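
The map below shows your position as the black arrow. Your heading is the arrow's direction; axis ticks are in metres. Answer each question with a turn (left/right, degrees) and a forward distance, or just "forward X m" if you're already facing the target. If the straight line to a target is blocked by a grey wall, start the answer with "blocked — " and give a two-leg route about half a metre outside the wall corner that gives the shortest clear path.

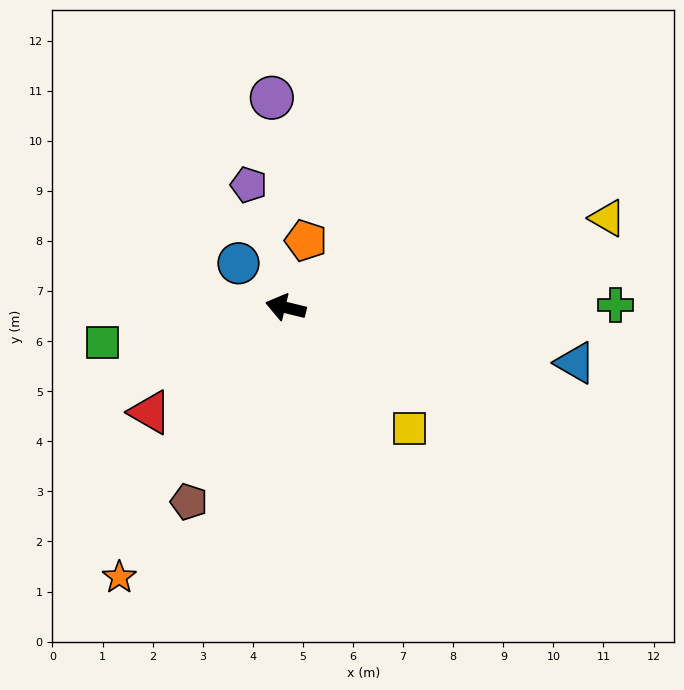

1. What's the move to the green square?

turn left 24°, forward 3.7 m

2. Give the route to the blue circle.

turn right 30°, forward 1.3 m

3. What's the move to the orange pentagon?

turn right 93°, forward 1.4 m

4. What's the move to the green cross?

turn right 166°, forward 6.6 m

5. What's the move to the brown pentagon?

turn left 77°, forward 4.3 m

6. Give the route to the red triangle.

turn left 51°, forward 3.4 m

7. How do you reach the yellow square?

turn left 149°, forward 3.5 m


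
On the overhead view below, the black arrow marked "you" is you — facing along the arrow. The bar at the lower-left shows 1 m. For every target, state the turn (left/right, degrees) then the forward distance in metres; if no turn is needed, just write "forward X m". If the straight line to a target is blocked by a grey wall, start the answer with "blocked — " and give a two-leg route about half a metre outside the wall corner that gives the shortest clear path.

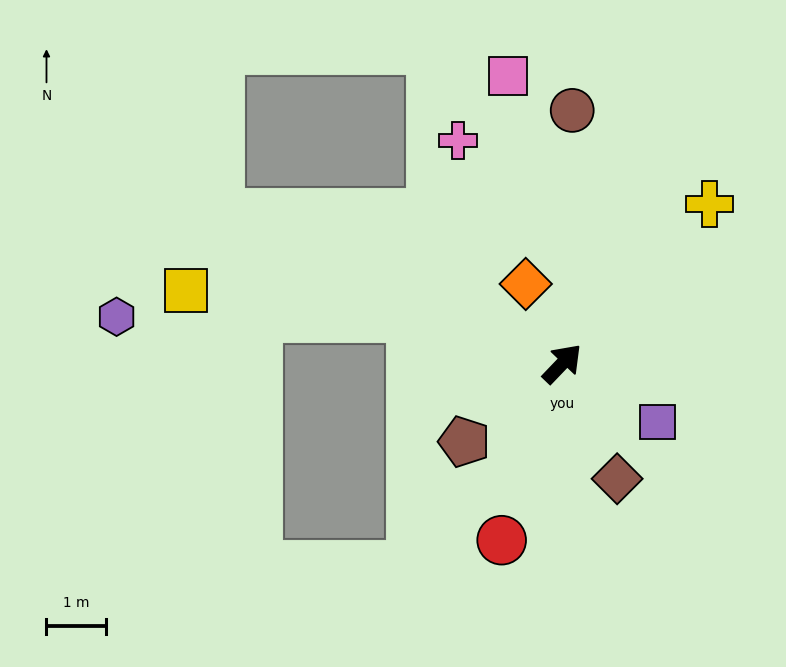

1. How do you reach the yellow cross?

forward 3.7 m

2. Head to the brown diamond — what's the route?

turn right 111°, forward 2.2 m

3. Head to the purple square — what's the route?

turn right 78°, forward 1.9 m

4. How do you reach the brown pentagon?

turn left 172°, forward 2.1 m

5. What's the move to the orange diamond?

turn left 68°, forward 1.5 m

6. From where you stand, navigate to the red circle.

turn right 155°, forward 3.1 m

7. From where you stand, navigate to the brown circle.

turn left 42°, forward 4.3 m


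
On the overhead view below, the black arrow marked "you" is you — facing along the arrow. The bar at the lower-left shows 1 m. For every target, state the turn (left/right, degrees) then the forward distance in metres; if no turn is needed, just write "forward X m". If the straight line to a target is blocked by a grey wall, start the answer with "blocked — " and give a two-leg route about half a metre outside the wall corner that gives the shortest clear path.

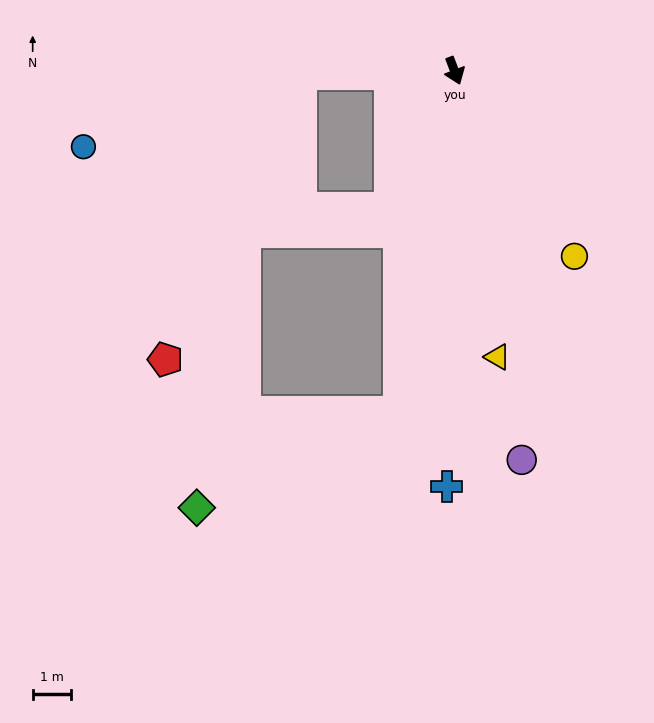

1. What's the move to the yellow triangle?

turn right 12°, forward 7.6 m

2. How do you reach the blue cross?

turn right 22°, forward 11.0 m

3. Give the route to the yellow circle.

turn left 12°, forward 5.8 m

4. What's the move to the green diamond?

blocked — turn right 30°, forward 9.1 m, then turn right 56°, forward 5.9 m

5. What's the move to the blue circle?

blocked — turn right 110°, forward 4.1 m, then turn left 18°, forward 6.0 m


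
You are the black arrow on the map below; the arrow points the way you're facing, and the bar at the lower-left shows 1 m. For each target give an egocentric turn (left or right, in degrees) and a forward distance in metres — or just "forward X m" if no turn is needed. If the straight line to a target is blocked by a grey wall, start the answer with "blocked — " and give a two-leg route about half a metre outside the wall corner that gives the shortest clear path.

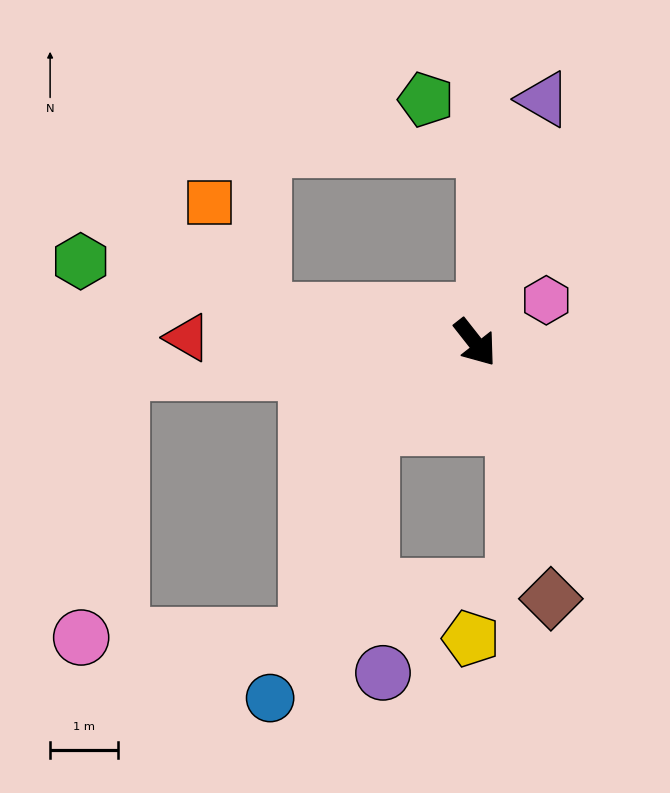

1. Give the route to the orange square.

blocked — turn right 136°, forward 3.1 m, then turn right 57°, forward 1.8 m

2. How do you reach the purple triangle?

turn left 126°, forward 3.7 m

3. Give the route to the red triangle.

turn right 129°, forward 4.2 m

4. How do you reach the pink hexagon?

turn left 83°, forward 1.2 m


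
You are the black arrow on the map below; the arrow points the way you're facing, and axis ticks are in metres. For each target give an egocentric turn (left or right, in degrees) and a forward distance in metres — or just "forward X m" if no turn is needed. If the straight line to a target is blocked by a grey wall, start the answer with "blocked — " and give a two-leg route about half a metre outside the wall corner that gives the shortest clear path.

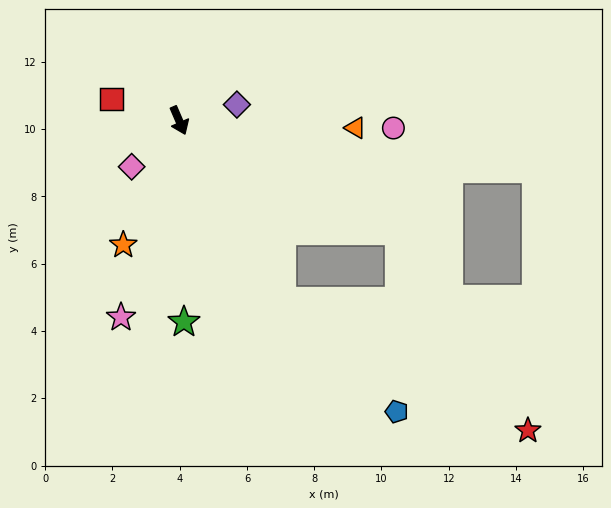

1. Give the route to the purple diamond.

turn left 82°, forward 1.8 m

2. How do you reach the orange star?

turn right 47°, forward 4.1 m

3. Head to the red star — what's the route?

blocked — turn left 40°, forward 7.3 m, then turn right 30°, forward 7.1 m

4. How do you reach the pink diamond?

turn right 69°, forward 2.0 m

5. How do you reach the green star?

turn right 22°, forward 6.0 m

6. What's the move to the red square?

turn right 131°, forward 2.1 m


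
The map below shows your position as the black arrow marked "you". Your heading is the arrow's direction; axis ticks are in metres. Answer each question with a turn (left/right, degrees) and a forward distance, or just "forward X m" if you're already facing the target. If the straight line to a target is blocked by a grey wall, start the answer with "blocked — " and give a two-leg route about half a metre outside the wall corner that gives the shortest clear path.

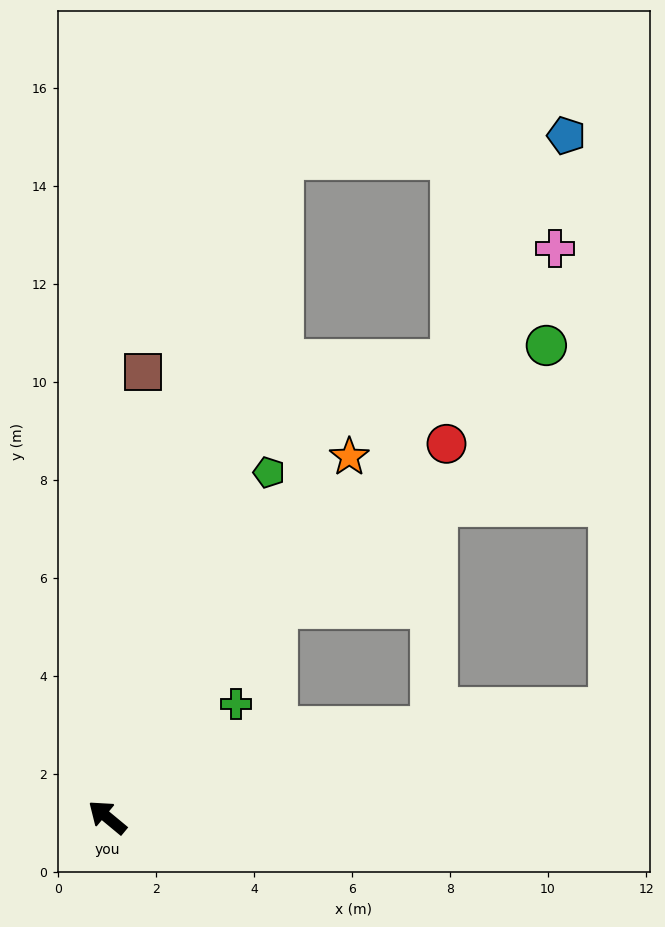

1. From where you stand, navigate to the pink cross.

turn right 89°, forward 14.8 m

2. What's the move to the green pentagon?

turn right 75°, forward 7.8 m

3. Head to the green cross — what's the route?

turn right 99°, forward 3.5 m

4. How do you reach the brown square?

turn right 55°, forward 9.1 m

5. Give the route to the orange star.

turn right 84°, forward 8.9 m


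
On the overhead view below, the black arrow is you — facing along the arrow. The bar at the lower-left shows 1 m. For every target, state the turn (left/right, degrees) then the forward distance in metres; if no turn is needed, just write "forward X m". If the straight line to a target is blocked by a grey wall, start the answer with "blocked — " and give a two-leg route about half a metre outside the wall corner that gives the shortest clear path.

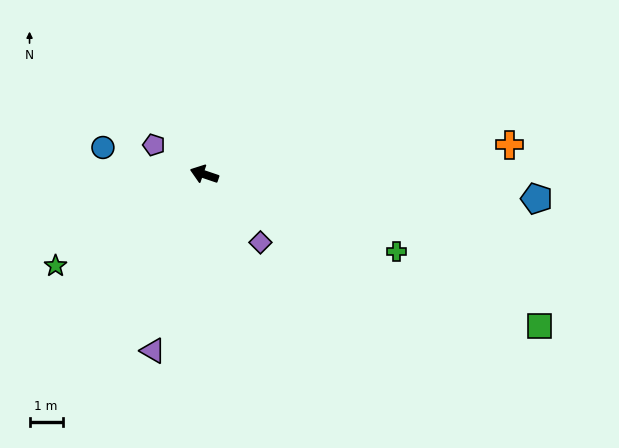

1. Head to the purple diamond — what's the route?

turn left 148°, forward 2.7 m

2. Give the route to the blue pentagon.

turn right 165°, forward 10.1 m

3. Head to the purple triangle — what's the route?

turn left 92°, forward 5.6 m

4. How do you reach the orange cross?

turn right 156°, forward 9.3 m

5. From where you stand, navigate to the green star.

turn left 50°, forward 5.3 m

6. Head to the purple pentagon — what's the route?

turn right 12°, forward 1.8 m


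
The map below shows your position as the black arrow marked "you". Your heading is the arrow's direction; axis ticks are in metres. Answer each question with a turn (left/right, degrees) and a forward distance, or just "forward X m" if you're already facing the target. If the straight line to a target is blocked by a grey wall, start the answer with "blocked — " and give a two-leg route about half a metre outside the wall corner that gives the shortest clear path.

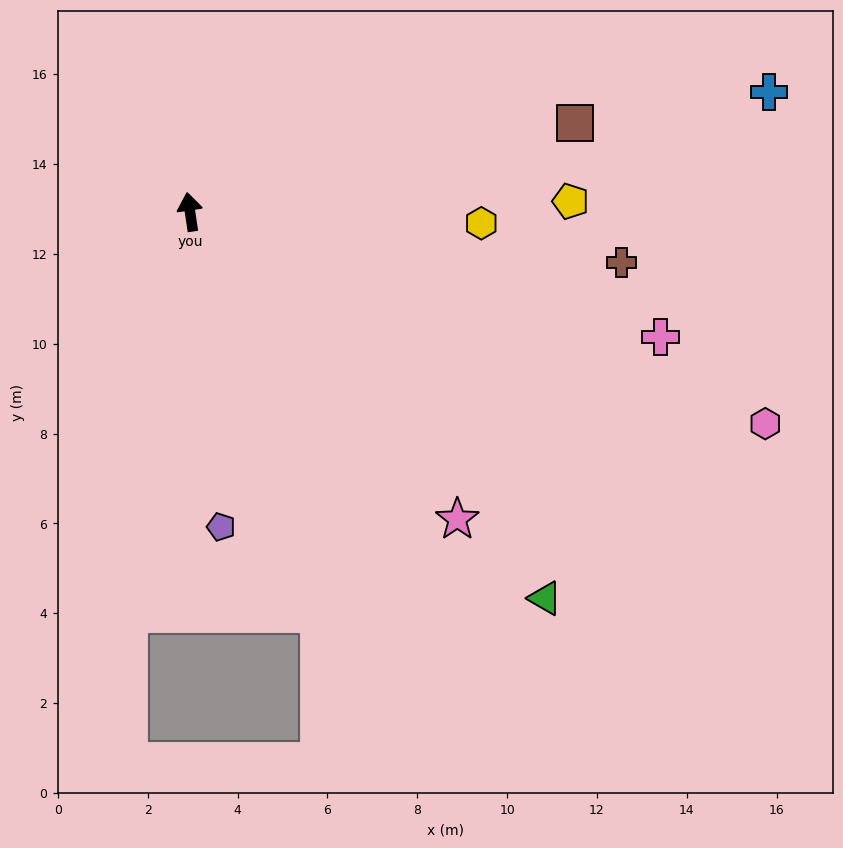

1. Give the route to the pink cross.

turn right 113°, forward 10.8 m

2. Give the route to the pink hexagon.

turn right 119°, forward 13.6 m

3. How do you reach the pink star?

turn right 148°, forward 9.1 m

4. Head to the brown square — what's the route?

turn right 86°, forward 8.8 m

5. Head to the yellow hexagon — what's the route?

turn right 101°, forward 6.5 m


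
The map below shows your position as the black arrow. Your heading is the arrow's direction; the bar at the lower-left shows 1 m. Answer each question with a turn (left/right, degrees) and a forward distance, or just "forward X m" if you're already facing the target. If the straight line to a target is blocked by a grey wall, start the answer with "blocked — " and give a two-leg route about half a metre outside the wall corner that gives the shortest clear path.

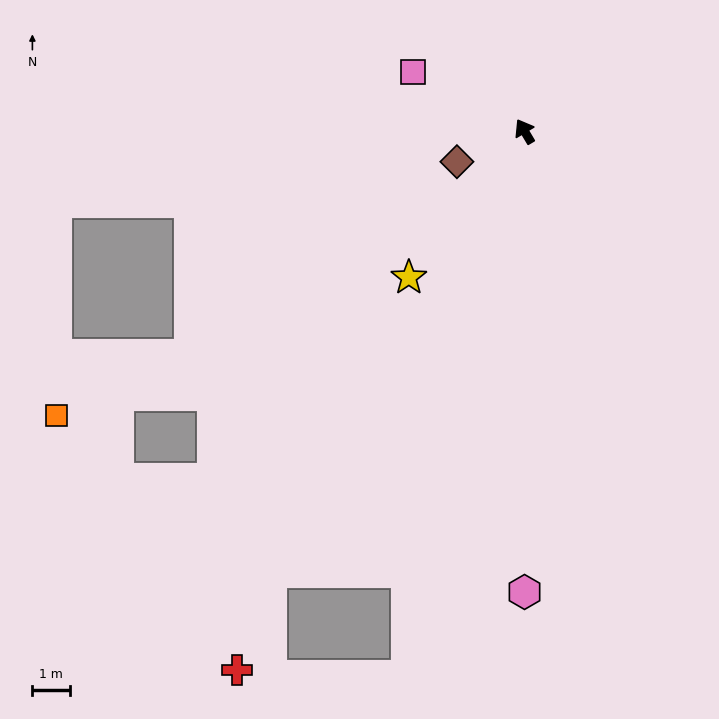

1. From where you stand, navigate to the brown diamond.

turn left 83°, forward 2.0 m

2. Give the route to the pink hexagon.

turn left 149°, forward 12.3 m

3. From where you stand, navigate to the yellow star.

turn left 111°, forward 5.0 m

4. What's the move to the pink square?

turn left 31°, forward 3.4 m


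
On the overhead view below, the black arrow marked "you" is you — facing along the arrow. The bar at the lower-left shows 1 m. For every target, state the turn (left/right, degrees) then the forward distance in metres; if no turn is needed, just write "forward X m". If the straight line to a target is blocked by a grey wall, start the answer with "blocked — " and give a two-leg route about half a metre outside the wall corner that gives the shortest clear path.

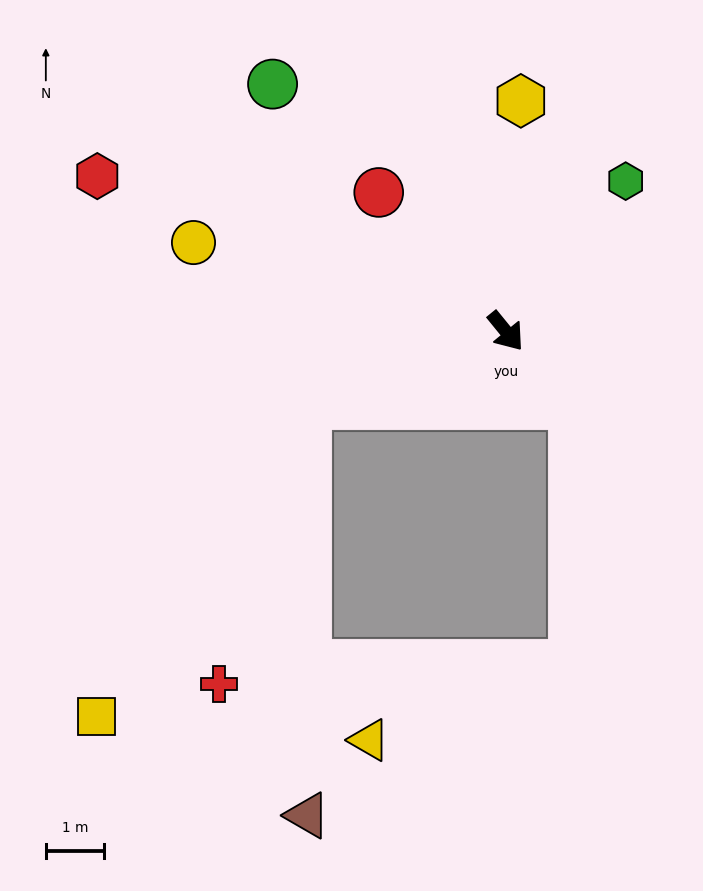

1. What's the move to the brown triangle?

blocked — turn right 109°, forward 3.7 m, then turn left 70°, forward 7.0 m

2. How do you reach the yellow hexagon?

turn left 137°, forward 4.0 m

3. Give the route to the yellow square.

blocked — turn right 109°, forward 3.7 m, then turn left 36°, forward 6.4 m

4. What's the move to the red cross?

blocked — turn right 109°, forward 3.7 m, then turn left 52°, forward 5.0 m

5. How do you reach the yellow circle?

turn right 145°, forward 5.6 m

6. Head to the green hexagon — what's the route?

turn left 102°, forward 3.3 m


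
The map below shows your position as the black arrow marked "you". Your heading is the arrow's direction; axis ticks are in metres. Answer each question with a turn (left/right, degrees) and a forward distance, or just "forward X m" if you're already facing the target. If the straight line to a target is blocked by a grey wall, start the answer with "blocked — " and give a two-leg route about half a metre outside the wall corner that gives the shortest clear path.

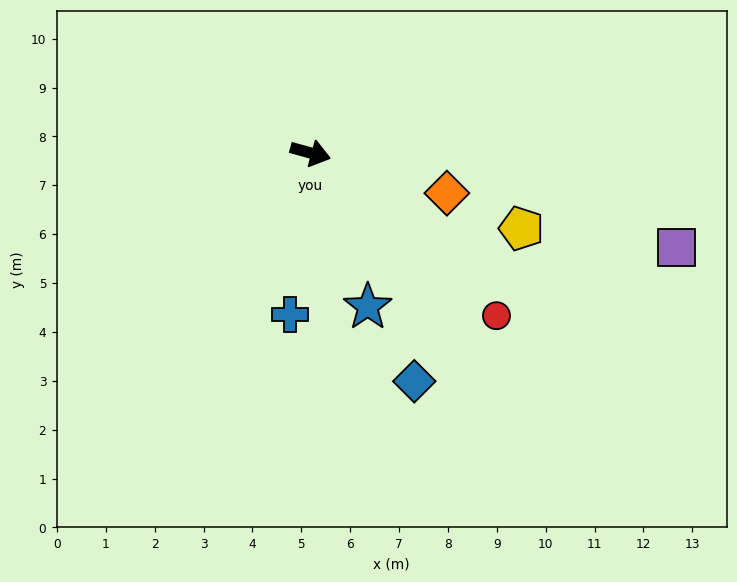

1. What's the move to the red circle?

turn right 26°, forward 5.1 m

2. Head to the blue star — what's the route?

turn right 54°, forward 3.4 m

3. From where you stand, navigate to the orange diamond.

forward 2.9 m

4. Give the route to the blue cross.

turn right 82°, forward 3.3 m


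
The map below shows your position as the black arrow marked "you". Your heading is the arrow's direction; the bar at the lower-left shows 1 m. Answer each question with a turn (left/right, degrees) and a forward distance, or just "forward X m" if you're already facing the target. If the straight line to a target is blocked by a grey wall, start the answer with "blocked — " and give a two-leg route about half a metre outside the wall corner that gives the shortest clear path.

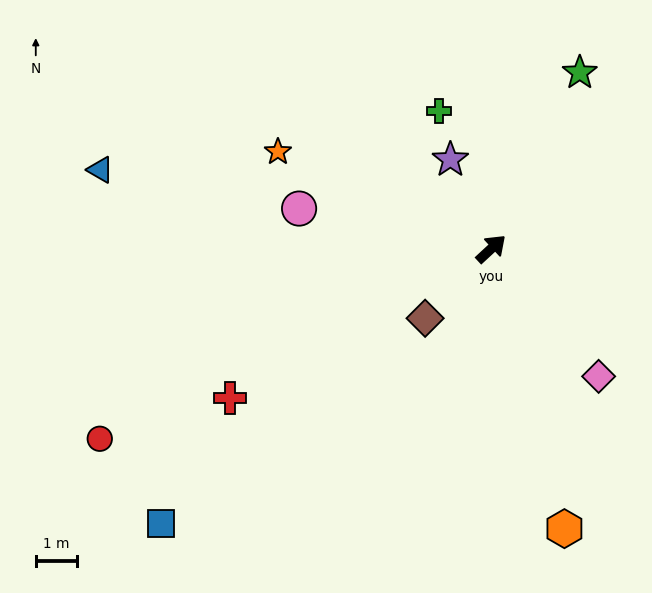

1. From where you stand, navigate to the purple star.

turn left 72°, forward 2.4 m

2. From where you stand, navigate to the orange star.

turn left 113°, forward 5.6 m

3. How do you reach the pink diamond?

turn right 93°, forward 4.0 m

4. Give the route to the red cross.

turn left 167°, forward 7.2 m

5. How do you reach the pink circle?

turn left 125°, forward 4.7 m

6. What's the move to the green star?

turn left 21°, forward 4.7 m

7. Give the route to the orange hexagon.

turn right 118°, forward 7.0 m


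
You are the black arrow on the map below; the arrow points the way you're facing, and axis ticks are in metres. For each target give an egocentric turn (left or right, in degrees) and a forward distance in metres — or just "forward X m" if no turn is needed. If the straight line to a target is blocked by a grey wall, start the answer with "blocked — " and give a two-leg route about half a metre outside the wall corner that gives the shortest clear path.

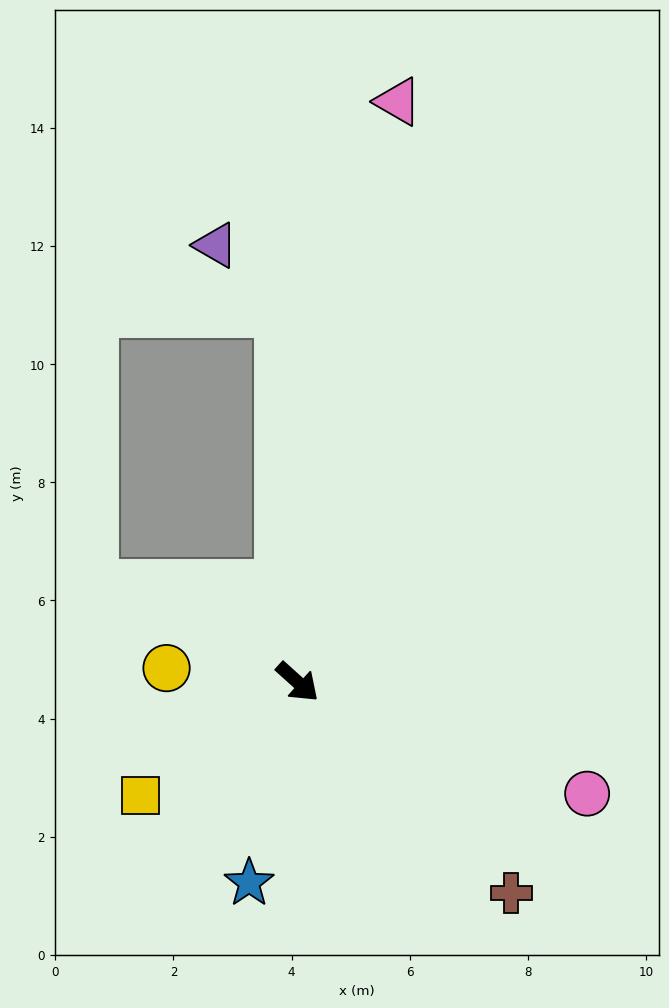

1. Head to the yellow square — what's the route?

turn right 102°, forward 3.3 m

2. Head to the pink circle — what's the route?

turn left 21°, forward 5.3 m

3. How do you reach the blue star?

turn right 62°, forward 3.5 m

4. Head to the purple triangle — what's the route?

blocked — turn left 135°, forward 6.3 m, then turn left 41°, forward 1.6 m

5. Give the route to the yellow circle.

turn right 144°, forward 2.2 m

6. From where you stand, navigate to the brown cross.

turn right 3°, forward 5.1 m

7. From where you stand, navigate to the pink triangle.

turn left 122°, forward 10.0 m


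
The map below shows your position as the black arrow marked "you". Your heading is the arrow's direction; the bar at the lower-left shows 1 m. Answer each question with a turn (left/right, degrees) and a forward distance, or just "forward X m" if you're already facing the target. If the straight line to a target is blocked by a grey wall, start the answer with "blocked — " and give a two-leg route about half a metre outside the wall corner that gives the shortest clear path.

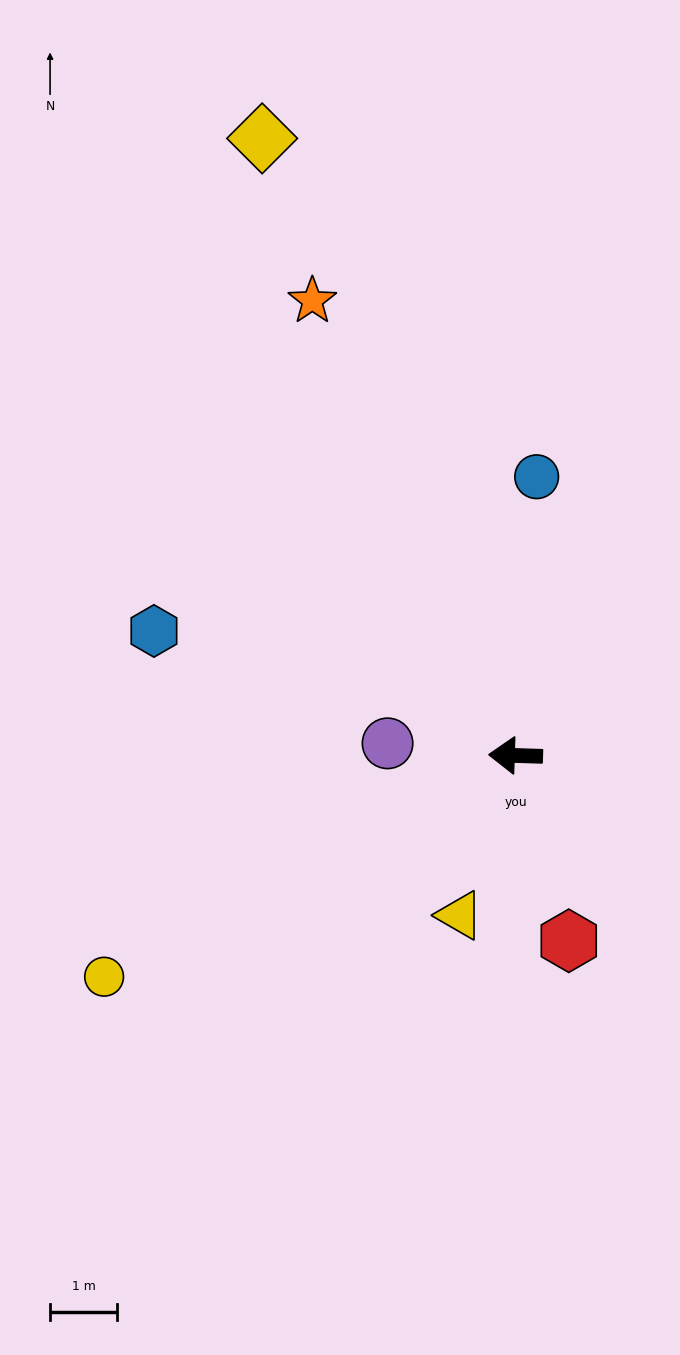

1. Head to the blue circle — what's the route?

turn right 93°, forward 4.2 m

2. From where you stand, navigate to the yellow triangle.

turn left 73°, forward 2.5 m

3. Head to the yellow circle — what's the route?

turn left 30°, forward 7.0 m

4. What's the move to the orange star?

turn right 64°, forward 7.4 m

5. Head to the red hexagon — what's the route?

turn left 108°, forward 2.9 m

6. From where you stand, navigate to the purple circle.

turn right 4°, forward 1.9 m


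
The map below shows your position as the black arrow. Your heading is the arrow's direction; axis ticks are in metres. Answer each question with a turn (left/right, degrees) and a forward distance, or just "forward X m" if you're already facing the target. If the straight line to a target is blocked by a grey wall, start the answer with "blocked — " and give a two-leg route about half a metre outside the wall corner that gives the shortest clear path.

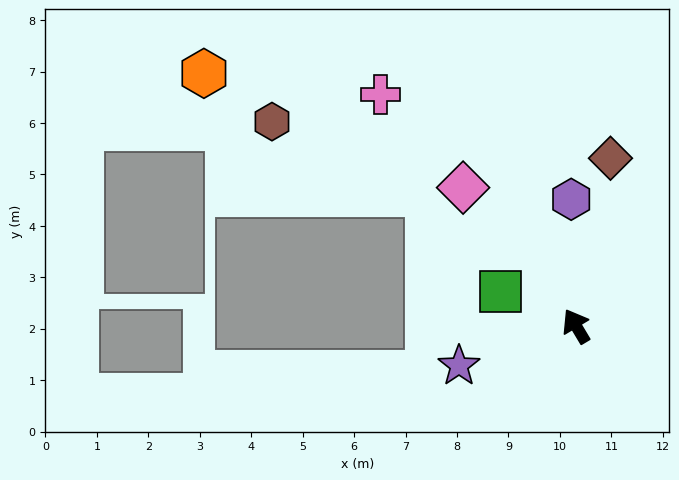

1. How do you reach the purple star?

turn left 78°, forward 2.4 m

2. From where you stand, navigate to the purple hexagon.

turn right 29°, forward 2.5 m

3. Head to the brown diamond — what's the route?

turn right 42°, forward 3.3 m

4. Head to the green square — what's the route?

turn left 34°, forward 1.6 m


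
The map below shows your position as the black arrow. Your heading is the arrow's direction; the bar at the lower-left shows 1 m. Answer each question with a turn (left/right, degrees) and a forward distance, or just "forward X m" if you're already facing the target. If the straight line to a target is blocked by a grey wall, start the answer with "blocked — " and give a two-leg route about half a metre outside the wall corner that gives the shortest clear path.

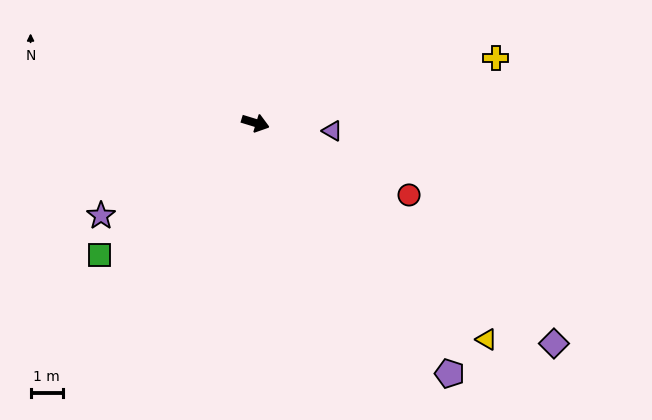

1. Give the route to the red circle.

turn right 8°, forward 5.2 m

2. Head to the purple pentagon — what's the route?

turn right 35°, forward 9.8 m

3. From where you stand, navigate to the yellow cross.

turn left 32°, forward 7.7 m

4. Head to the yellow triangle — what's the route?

turn right 26°, forward 9.8 m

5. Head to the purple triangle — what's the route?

turn left 11°, forward 2.4 m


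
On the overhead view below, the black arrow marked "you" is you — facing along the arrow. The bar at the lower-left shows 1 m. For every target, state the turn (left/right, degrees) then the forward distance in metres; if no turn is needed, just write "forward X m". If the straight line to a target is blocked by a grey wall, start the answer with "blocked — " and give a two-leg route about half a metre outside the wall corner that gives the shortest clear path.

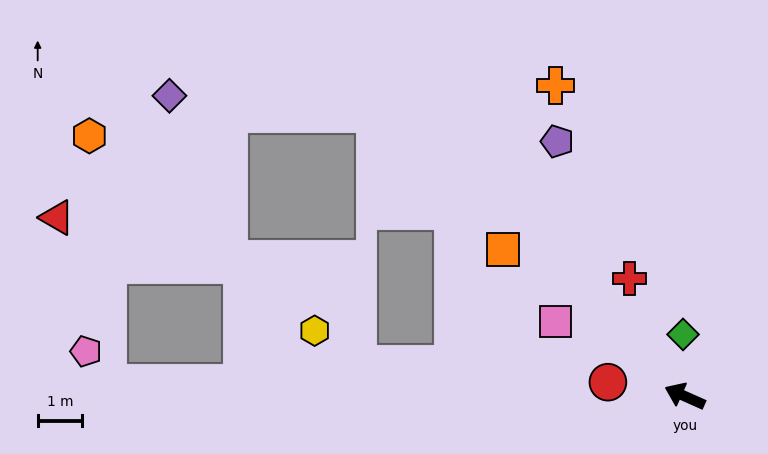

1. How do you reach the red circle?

turn left 14°, forward 1.8 m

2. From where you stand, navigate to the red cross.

turn right 41°, forward 2.9 m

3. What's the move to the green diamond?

turn right 64°, forward 1.4 m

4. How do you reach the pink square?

turn right 6°, forward 3.3 m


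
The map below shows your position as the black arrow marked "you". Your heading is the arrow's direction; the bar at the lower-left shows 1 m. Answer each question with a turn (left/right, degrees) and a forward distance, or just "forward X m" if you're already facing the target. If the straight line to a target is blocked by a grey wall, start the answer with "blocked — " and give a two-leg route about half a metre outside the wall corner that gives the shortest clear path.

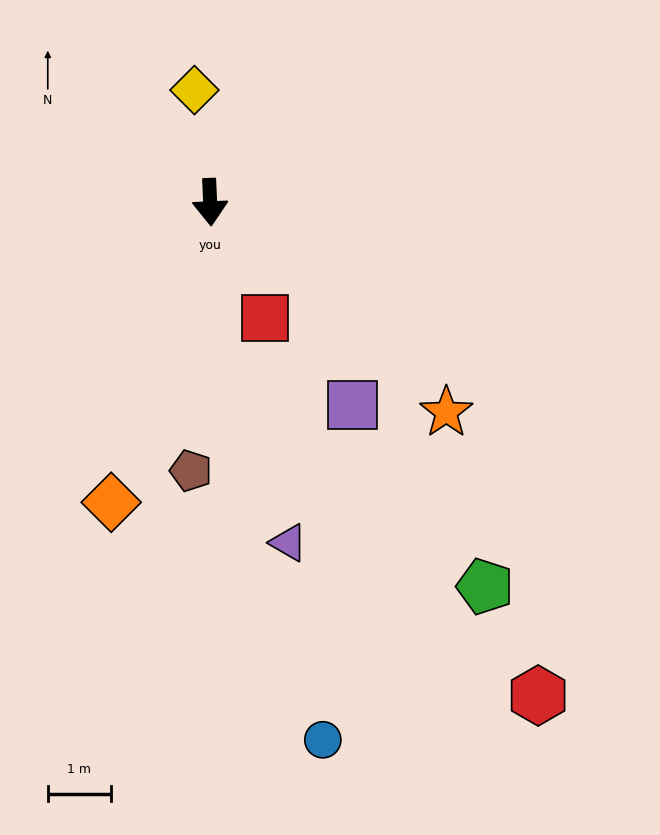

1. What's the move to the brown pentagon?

turn right 7°, forward 4.3 m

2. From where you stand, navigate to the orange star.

turn left 46°, forward 5.0 m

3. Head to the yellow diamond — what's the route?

turn right 175°, forward 1.8 m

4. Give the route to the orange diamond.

turn right 21°, forward 5.0 m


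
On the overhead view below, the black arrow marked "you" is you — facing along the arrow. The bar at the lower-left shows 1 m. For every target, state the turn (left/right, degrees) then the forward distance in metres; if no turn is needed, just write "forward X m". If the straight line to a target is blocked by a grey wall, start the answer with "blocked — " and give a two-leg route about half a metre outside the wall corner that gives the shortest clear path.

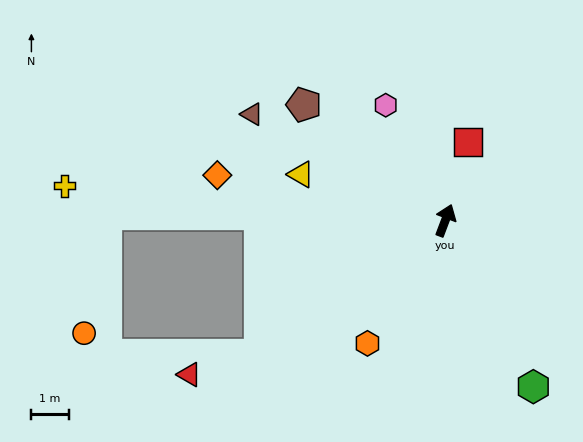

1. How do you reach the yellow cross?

turn left 106°, forward 10.2 m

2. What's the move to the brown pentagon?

turn left 71°, forward 4.9 m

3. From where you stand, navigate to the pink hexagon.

turn left 48°, forward 3.5 m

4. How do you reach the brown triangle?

turn left 82°, forward 5.9 m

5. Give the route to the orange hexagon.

turn left 168°, forward 3.9 m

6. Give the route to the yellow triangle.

turn left 93°, forward 4.0 m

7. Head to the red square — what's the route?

turn left 4°, forward 2.2 m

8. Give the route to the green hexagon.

turn right 131°, forward 5.0 m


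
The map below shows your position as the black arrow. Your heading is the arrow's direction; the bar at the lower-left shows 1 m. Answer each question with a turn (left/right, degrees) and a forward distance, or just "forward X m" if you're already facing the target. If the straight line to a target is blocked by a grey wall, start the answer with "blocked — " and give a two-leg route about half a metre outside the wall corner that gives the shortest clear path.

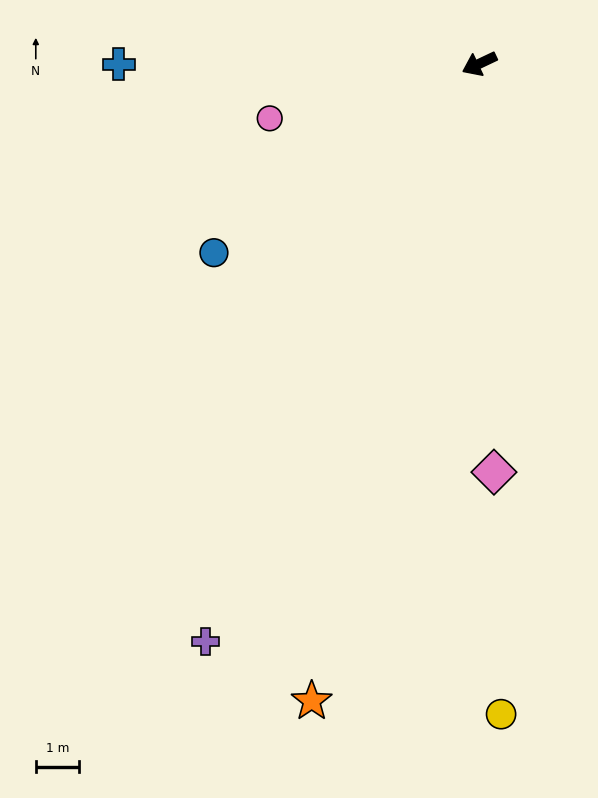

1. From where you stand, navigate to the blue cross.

turn right 25°, forward 8.3 m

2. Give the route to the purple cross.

turn left 39°, forward 14.7 m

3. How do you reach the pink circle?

turn right 11°, forward 5.0 m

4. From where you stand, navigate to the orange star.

turn left 50°, forward 15.2 m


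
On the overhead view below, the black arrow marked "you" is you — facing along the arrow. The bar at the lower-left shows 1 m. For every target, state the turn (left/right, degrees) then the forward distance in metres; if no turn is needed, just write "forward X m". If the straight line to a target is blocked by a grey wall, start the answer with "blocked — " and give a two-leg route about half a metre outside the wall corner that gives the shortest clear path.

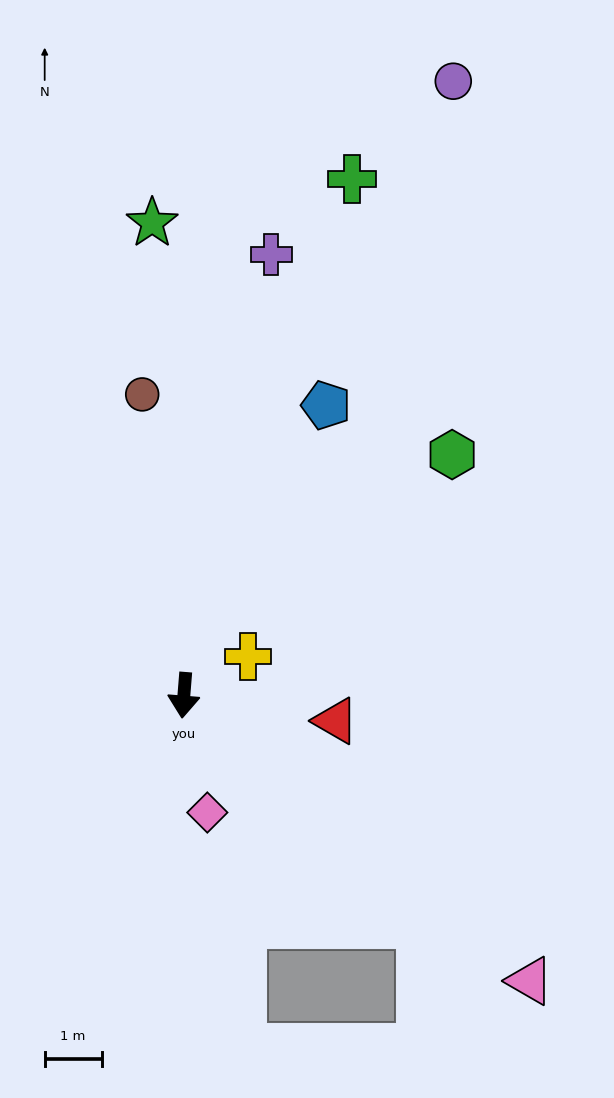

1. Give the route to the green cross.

turn left 167°, forward 9.5 m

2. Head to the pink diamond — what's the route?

turn left 16°, forward 2.1 m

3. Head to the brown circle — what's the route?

turn right 168°, forward 5.3 m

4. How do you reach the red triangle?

turn left 85°, forward 2.7 m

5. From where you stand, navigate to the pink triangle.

turn left 55°, forward 7.9 m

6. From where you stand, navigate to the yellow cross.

turn left 126°, forward 1.3 m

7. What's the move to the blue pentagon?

turn left 158°, forward 5.7 m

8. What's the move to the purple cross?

turn left 173°, forward 7.9 m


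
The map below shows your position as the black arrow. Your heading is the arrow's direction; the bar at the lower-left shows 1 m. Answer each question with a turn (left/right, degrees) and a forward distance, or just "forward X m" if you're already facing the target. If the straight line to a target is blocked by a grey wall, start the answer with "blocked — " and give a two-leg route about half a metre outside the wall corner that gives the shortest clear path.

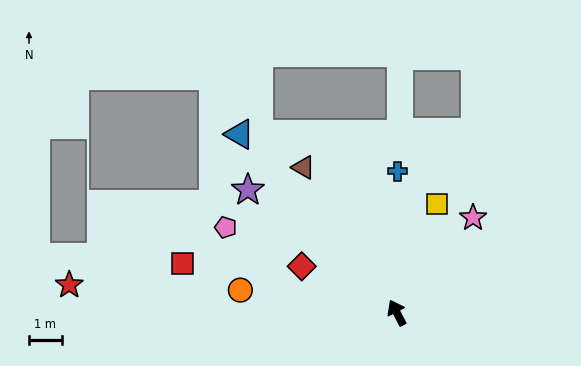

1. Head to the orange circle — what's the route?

turn left 54°, forward 4.8 m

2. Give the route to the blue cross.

turn right 28°, forward 4.3 m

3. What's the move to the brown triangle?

turn left 5°, forward 5.2 m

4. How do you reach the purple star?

turn left 23°, forward 5.8 m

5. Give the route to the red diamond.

turn left 37°, forward 3.2 m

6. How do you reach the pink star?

turn right 66°, forward 3.7 m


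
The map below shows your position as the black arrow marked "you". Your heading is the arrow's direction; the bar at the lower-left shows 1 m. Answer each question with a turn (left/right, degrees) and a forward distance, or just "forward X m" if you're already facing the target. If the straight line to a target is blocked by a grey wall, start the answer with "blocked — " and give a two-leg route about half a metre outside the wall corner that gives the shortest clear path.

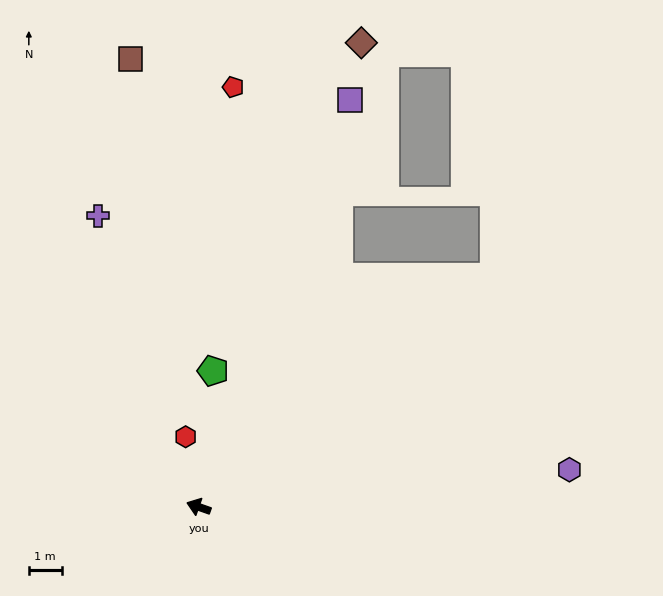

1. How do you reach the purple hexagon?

turn right 155°, forward 11.3 m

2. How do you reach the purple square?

turn right 91°, forward 13.2 m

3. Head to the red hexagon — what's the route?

turn right 60°, forward 2.2 m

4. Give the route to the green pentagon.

turn right 77°, forward 4.2 m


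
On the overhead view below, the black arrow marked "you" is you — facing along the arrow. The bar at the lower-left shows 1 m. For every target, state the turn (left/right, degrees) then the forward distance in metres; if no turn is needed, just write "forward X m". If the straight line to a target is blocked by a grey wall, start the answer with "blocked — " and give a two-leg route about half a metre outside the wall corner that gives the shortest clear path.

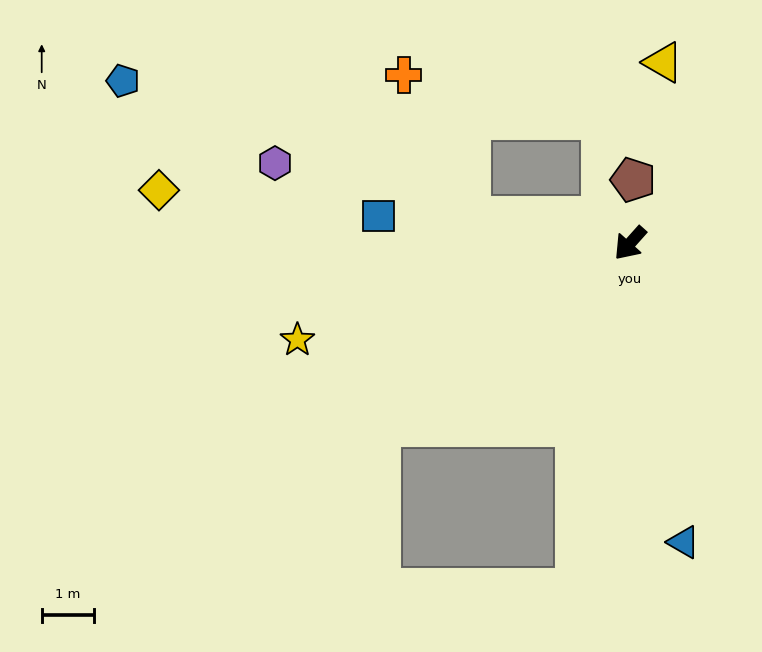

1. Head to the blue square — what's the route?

turn right 54°, forward 4.9 m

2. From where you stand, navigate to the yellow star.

turn right 32°, forward 6.7 m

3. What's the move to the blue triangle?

turn left 52°, forward 5.8 m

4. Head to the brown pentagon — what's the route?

turn right 141°, forward 1.2 m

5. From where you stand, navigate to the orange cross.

blocked — turn right 57°, forward 3.1 m, then turn right 57°, forward 3.0 m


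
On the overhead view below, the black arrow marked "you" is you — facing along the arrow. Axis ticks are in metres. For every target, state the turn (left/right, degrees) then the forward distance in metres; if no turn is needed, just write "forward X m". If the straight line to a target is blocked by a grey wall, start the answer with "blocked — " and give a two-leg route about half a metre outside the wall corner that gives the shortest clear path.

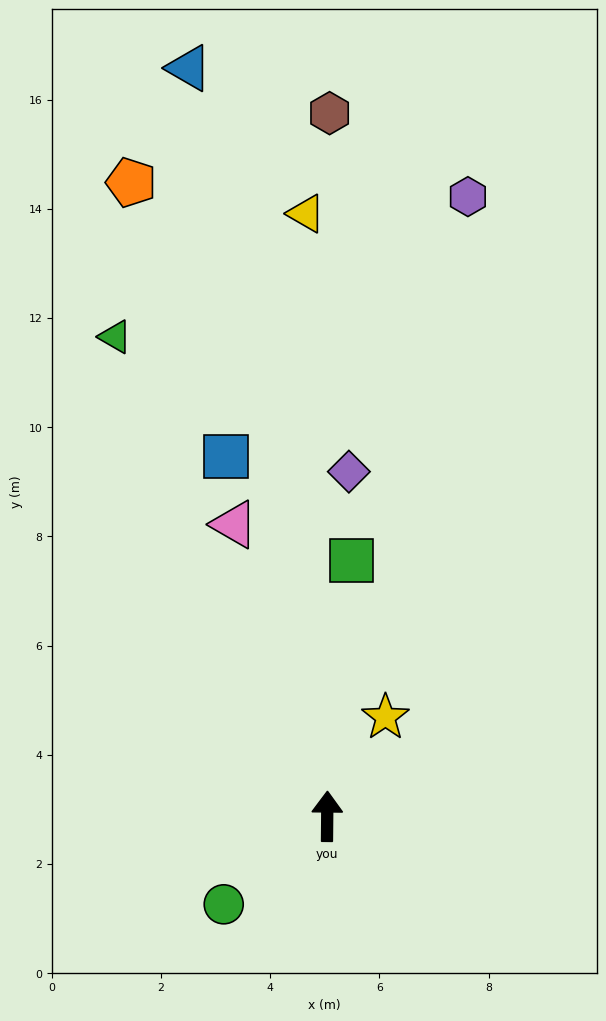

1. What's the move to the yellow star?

turn right 30°, forward 2.1 m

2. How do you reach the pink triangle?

turn left 18°, forward 5.6 m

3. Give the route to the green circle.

turn left 131°, forward 2.5 m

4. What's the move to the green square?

turn right 5°, forward 4.7 m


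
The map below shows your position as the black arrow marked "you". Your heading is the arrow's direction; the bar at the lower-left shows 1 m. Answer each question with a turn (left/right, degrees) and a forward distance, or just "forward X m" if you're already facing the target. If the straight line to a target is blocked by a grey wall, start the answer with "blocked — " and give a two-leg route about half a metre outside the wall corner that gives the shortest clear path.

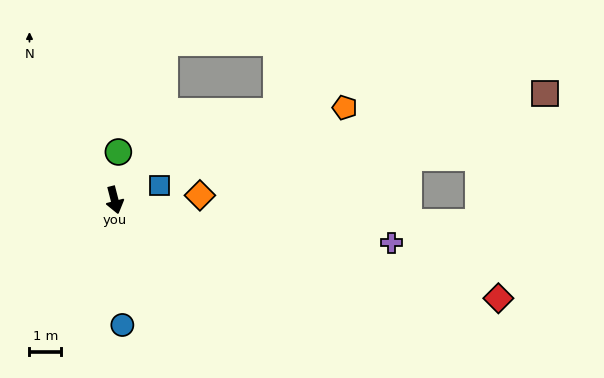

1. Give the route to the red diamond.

turn left 61°, forward 12.5 m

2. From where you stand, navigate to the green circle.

turn left 161°, forward 1.5 m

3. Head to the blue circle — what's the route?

turn right 11°, forward 4.0 m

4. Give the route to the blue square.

turn left 93°, forward 1.5 m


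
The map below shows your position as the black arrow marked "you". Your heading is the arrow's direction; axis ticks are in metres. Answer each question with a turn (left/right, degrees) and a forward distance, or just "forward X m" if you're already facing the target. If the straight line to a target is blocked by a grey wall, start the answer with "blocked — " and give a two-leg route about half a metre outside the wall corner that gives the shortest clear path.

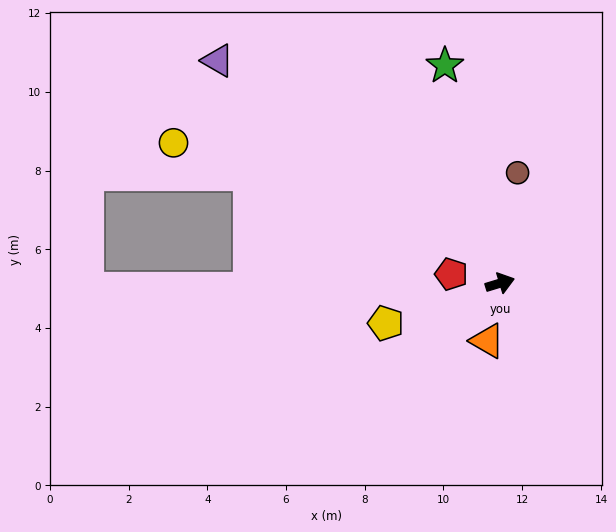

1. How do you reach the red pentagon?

turn left 152°, forward 1.3 m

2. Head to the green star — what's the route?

turn left 87°, forward 5.7 m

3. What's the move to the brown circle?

turn left 64°, forward 2.8 m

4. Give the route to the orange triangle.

turn right 119°, forward 1.5 m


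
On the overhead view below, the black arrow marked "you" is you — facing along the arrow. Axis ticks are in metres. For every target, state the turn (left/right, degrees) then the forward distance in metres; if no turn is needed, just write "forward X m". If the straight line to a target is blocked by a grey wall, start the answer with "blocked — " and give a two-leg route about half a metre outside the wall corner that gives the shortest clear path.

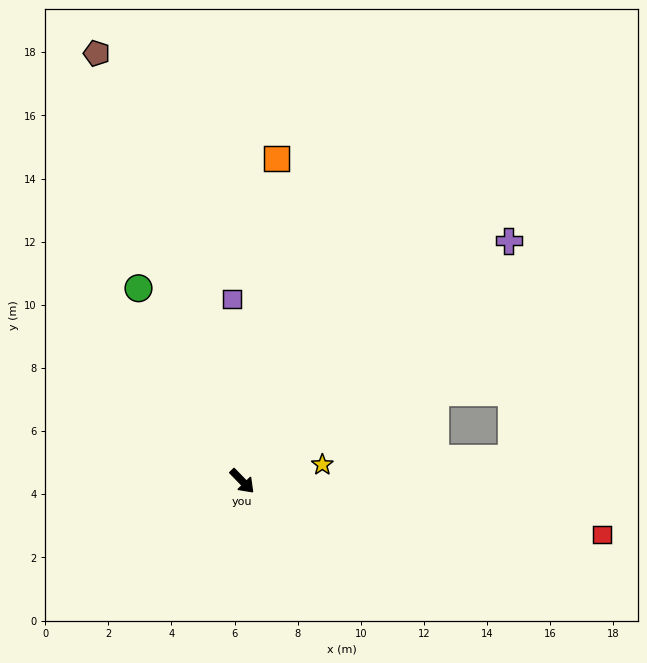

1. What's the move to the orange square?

turn left 130°, forward 10.3 m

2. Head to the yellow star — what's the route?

turn left 57°, forward 2.6 m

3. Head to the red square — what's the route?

turn left 37°, forward 11.5 m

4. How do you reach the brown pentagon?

turn left 155°, forward 14.3 m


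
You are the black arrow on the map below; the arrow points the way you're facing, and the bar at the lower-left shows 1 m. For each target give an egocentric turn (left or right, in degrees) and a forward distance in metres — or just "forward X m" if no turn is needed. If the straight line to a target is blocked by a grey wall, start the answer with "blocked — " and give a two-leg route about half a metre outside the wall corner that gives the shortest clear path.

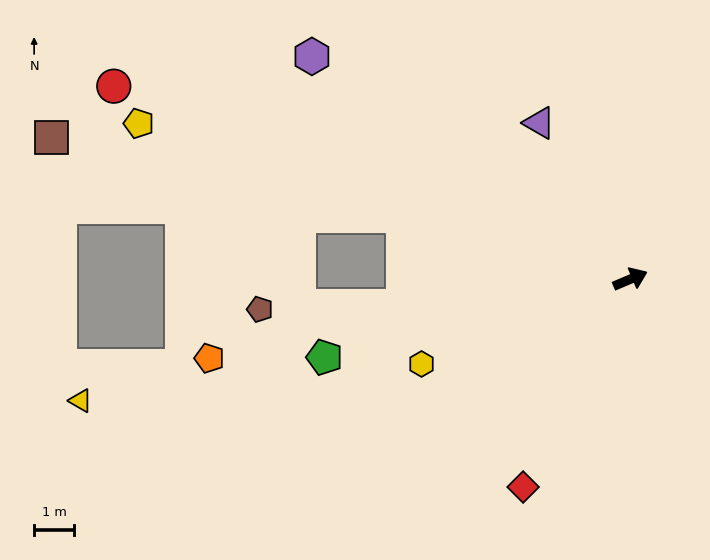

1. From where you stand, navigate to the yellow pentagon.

turn left 139°, forward 13.0 m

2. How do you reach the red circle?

turn left 137°, forward 13.9 m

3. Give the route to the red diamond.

turn right 140°, forward 5.9 m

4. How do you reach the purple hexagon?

turn left 122°, forward 9.8 m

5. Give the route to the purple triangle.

turn left 97°, forward 4.6 m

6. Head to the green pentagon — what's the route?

turn left 171°, forward 8.0 m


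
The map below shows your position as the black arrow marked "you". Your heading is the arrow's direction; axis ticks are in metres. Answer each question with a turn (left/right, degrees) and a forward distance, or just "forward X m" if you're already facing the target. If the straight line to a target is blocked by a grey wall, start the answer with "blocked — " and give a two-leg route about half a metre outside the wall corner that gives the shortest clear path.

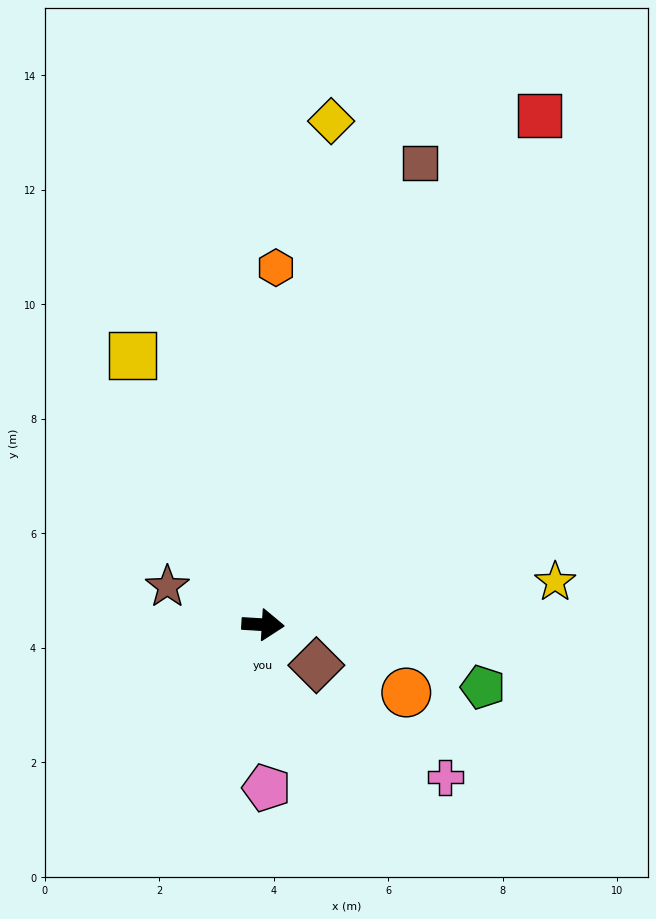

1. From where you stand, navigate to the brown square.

turn left 75°, forward 8.5 m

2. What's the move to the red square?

turn left 65°, forward 10.1 m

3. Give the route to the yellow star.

turn left 12°, forward 5.2 m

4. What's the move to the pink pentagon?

turn right 85°, forward 2.8 m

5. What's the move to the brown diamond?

turn right 34°, forward 1.2 m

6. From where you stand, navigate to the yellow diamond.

turn left 86°, forward 8.9 m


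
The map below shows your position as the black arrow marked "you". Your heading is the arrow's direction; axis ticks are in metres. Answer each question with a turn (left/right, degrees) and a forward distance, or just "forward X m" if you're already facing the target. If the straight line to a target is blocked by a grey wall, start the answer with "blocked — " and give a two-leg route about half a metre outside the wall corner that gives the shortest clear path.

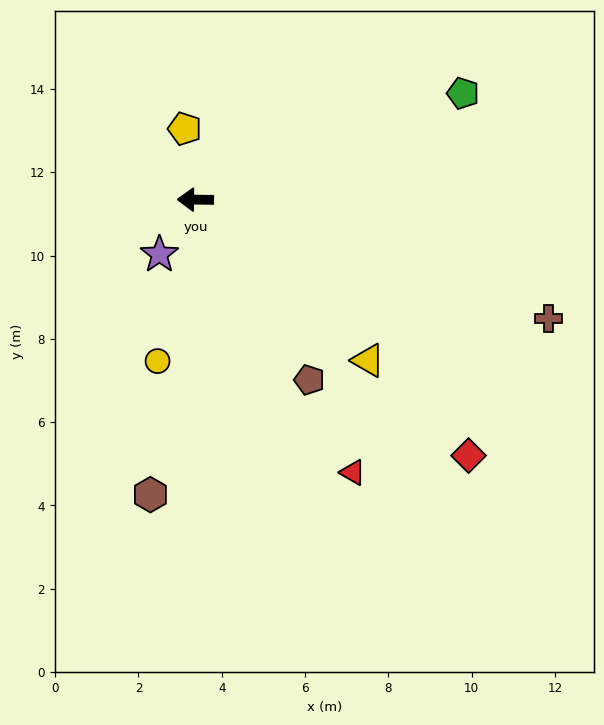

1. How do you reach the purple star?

turn left 57°, forward 1.6 m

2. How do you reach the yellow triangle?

turn left 138°, forward 5.7 m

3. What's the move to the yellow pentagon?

turn right 81°, forward 1.7 m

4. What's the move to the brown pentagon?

turn left 123°, forward 5.1 m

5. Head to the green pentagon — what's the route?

turn right 158°, forward 6.9 m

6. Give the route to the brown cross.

turn left 162°, forward 8.9 m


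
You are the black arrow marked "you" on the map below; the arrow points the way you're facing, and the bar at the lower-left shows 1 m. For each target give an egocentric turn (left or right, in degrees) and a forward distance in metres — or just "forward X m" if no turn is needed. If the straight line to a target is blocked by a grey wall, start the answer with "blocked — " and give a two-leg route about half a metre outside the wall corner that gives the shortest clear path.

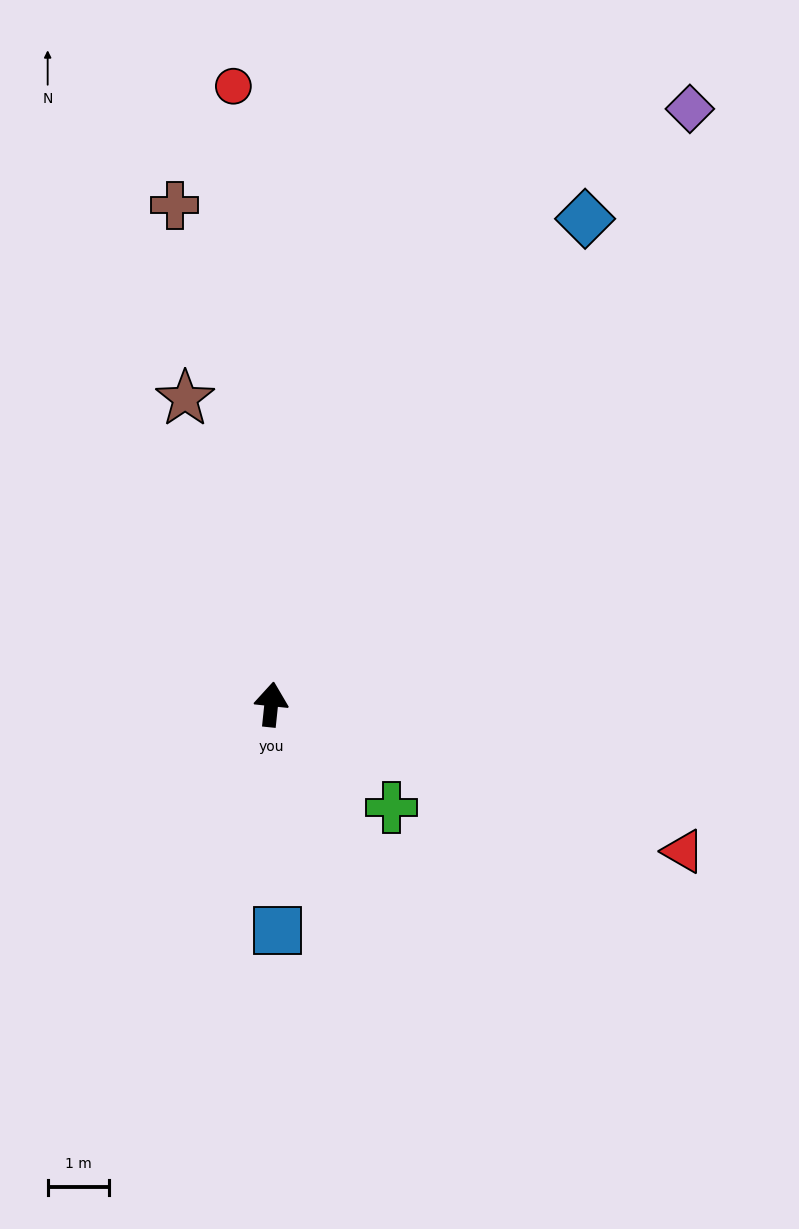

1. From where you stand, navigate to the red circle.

turn left 9°, forward 10.2 m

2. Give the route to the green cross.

turn right 125°, forward 2.6 m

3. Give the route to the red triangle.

turn right 104°, forward 7.2 m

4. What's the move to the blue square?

turn right 172°, forward 3.7 m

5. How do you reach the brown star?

turn left 22°, forward 5.2 m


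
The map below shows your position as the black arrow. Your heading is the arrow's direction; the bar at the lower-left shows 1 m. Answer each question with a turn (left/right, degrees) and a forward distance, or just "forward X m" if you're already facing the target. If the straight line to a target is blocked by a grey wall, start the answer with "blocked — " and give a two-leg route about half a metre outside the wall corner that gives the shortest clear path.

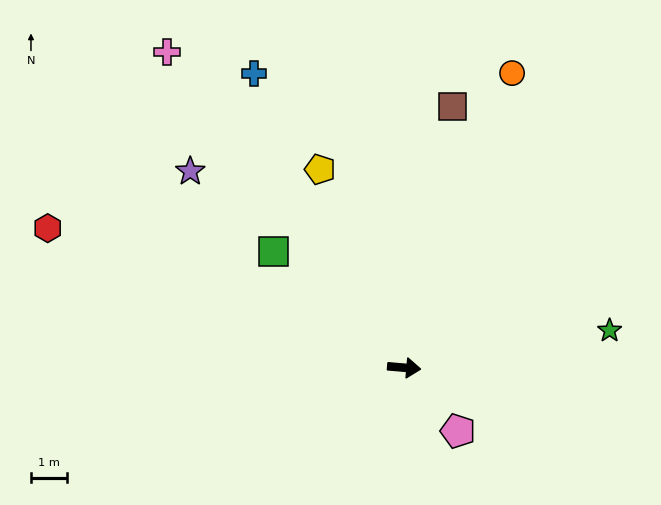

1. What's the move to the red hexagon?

turn left 164°, forward 10.5 m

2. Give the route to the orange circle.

turn left 75°, forward 8.6 m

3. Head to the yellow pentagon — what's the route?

turn left 118°, forward 5.9 m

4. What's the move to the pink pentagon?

turn right 45°, forward 2.3 m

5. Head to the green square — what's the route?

turn left 143°, forward 4.8 m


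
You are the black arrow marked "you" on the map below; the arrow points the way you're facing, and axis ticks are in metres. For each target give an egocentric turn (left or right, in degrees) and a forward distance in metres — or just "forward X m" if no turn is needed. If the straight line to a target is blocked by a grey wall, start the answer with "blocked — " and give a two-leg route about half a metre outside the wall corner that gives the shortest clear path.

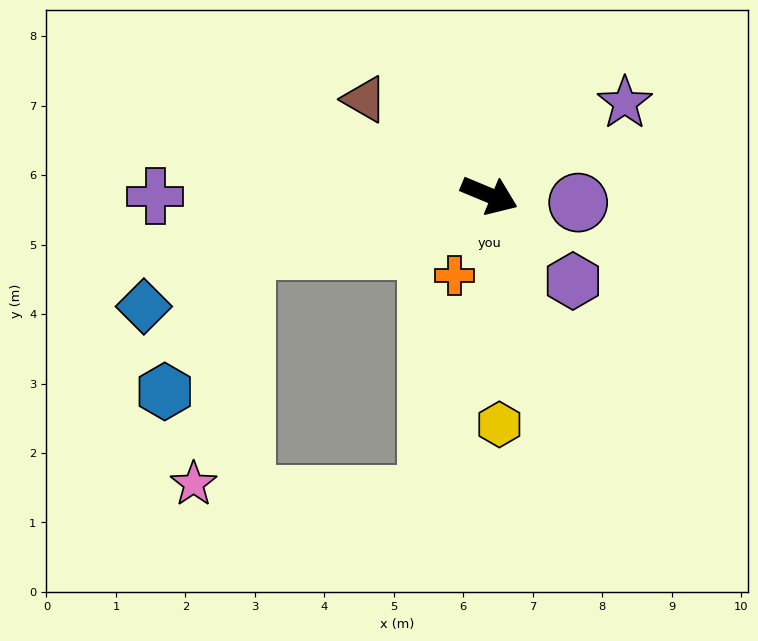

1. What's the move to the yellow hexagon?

turn right 65°, forward 3.3 m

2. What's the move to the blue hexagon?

blocked — turn right 145°, forward 3.6 m, then turn left 48°, forward 2.4 m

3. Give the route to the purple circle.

turn left 18°, forward 1.3 m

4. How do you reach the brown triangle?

turn left 165°, forward 2.3 m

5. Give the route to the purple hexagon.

turn right 23°, forward 1.7 m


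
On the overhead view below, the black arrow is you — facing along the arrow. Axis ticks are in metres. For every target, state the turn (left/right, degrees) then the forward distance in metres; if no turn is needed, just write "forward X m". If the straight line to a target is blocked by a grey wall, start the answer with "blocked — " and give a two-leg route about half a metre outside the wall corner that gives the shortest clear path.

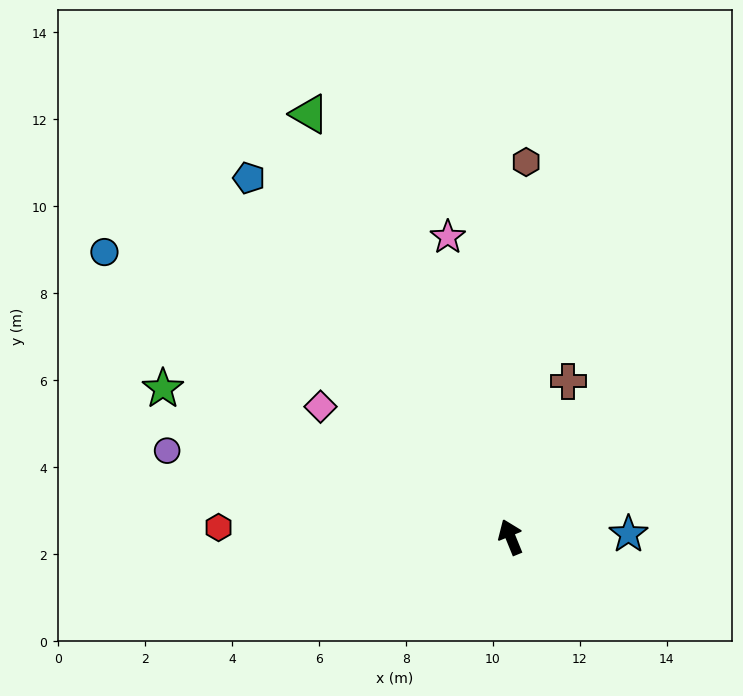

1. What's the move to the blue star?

turn right 111°, forward 2.7 m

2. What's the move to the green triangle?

turn left 3°, forward 10.8 m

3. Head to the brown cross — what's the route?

turn right 43°, forward 3.8 m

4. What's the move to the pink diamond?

turn left 33°, forward 5.3 m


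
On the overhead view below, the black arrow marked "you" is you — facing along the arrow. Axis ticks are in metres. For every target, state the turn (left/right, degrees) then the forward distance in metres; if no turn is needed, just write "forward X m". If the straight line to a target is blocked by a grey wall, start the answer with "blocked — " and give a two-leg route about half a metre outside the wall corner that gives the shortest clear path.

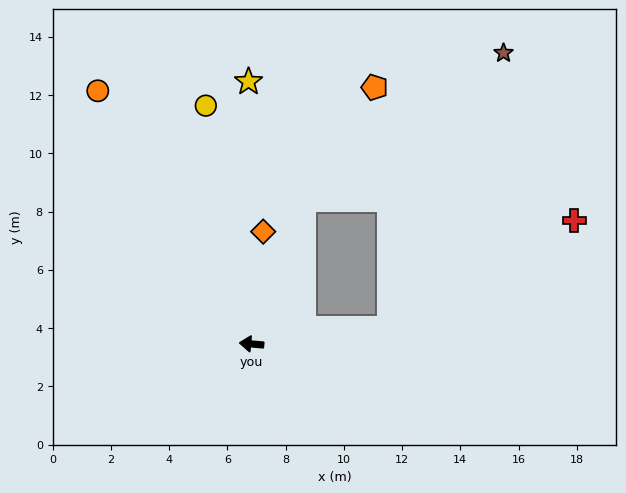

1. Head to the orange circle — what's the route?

turn right 54°, forward 10.2 m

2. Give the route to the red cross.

blocked — turn right 168°, forward 4.8 m, then turn left 23°, forward 7.3 m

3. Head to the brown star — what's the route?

blocked — turn right 105°, forward 5.3 m, then turn right 34°, forward 8.5 m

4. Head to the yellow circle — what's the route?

turn right 74°, forward 8.3 m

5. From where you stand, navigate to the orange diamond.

turn right 91°, forward 3.9 m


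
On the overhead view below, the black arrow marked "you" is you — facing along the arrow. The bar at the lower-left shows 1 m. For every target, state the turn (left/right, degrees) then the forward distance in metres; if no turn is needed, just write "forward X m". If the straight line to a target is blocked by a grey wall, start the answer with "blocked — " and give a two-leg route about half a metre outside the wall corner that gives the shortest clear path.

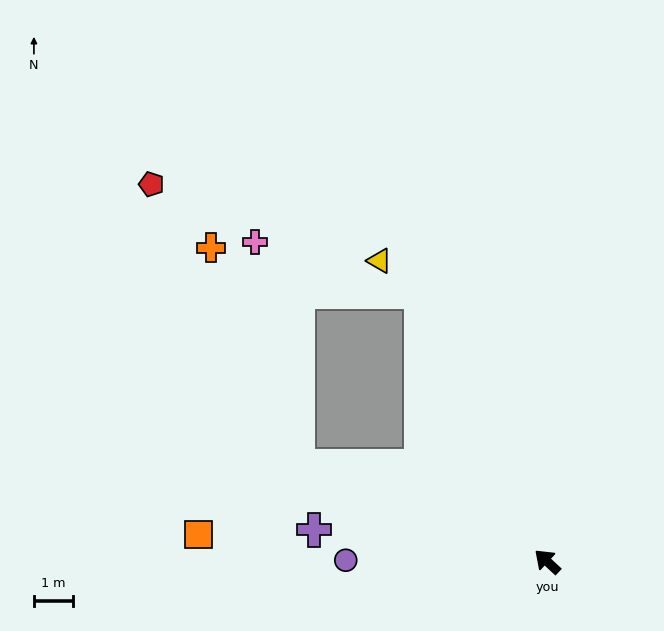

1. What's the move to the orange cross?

blocked — turn left 22°, forward 6.7 m, then turn right 47°, forward 5.9 m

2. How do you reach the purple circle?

turn left 42°, forward 5.1 m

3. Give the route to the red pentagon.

blocked — turn left 22°, forward 6.7 m, then turn right 42°, forward 8.0 m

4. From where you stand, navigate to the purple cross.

turn left 35°, forward 6.0 m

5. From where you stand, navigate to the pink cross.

blocked — turn left 22°, forward 6.7 m, then turn right 58°, forward 5.8 m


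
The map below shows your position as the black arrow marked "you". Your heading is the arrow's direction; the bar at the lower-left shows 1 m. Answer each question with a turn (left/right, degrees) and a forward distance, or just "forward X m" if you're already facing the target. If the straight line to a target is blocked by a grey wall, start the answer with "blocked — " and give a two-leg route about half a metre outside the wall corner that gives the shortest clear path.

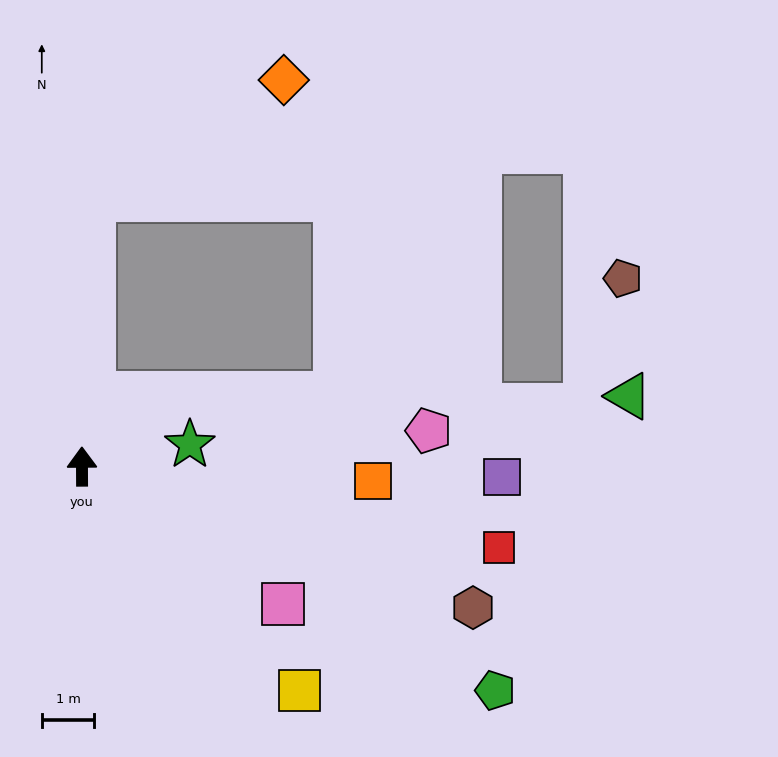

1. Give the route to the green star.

turn right 79°, forward 2.1 m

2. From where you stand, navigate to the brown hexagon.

turn right 110°, forward 7.9 m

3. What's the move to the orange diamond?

blocked — turn right 3°, forward 5.1 m, then turn right 55°, forward 4.3 m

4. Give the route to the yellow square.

turn right 136°, forward 6.0 m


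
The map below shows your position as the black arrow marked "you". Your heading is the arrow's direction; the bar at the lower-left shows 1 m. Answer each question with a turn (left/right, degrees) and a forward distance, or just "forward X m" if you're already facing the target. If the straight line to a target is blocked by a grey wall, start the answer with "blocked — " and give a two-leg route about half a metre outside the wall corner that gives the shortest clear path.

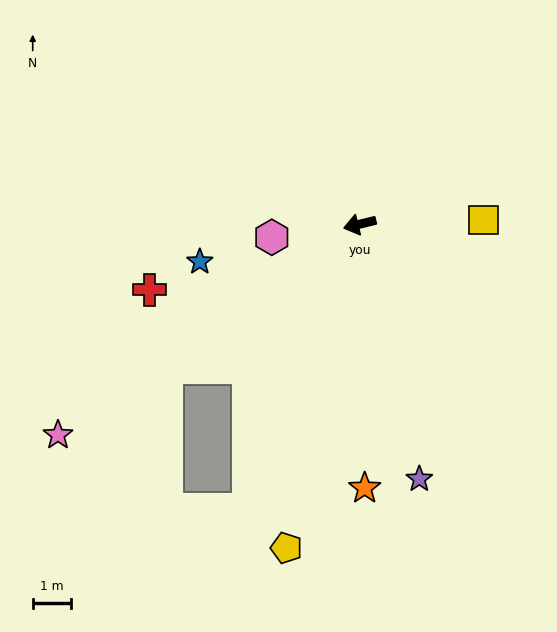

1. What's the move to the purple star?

turn left 89°, forward 6.9 m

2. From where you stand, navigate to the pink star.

turn left 21°, forward 9.7 m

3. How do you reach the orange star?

turn left 77°, forward 6.9 m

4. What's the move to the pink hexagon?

turn right 5°, forward 2.3 m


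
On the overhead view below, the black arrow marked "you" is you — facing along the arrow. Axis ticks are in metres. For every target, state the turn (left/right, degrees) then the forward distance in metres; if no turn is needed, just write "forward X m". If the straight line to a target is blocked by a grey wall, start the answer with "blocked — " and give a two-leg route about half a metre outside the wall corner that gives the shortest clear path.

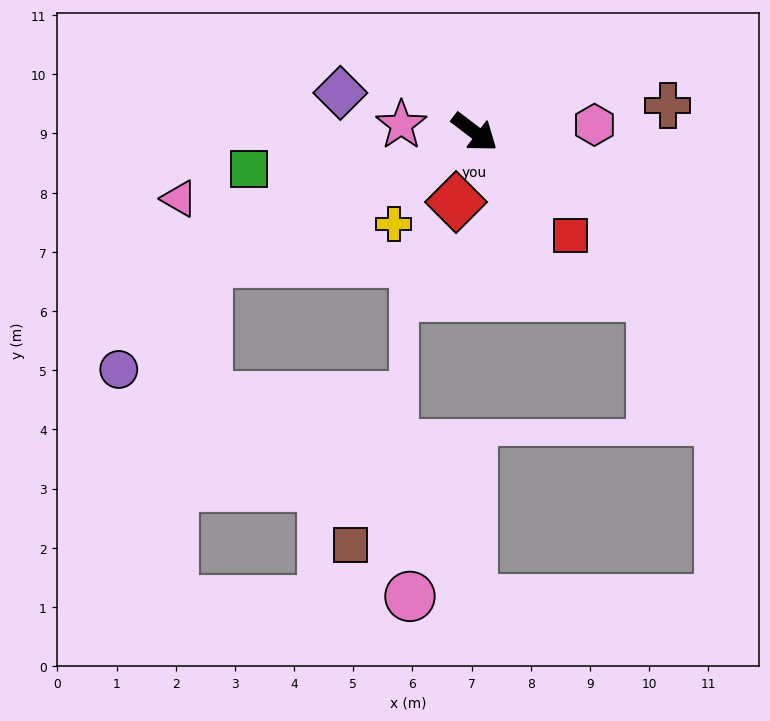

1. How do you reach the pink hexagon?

turn left 41°, forward 2.0 m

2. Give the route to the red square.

turn right 10°, forward 2.4 m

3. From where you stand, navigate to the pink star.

turn right 148°, forward 1.2 m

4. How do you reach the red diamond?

turn right 68°, forward 1.2 m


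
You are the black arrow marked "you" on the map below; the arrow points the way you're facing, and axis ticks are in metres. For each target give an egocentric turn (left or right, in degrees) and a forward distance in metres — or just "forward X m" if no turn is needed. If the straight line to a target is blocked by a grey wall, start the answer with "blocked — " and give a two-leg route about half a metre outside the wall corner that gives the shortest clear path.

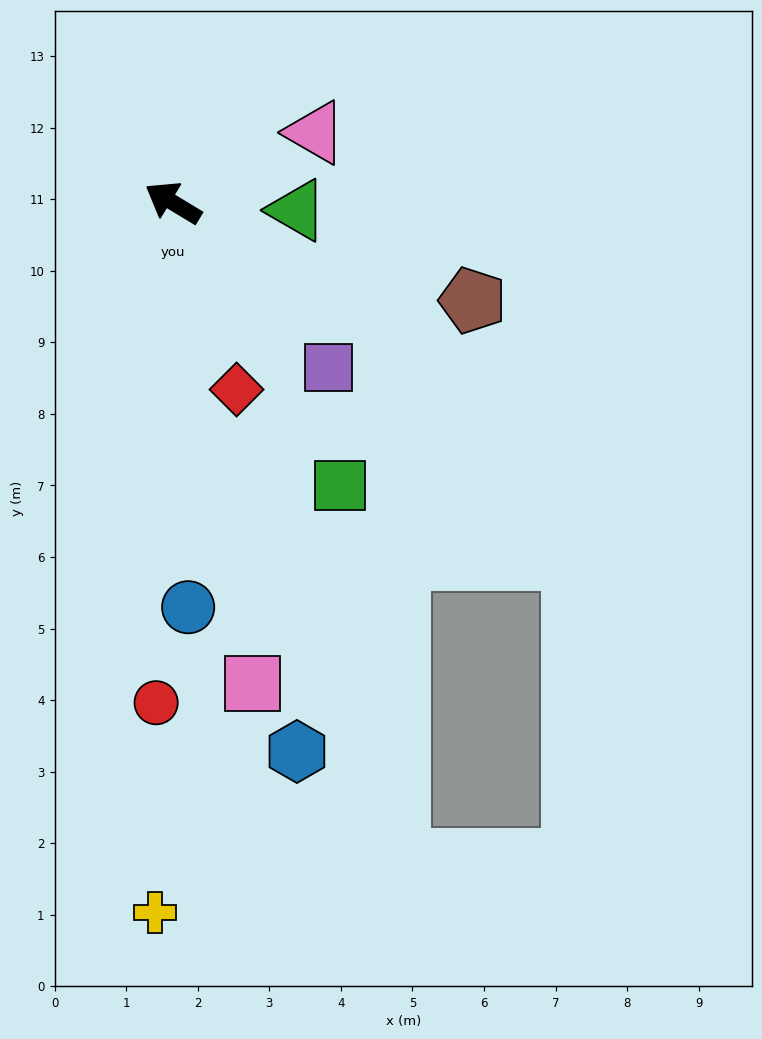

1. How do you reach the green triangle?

turn right 152°, forward 1.7 m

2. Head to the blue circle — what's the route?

turn left 123°, forward 5.7 m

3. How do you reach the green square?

turn left 152°, forward 4.6 m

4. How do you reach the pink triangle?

turn right 123°, forward 2.2 m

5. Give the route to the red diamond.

turn left 140°, forward 2.8 m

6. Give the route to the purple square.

turn left 165°, forward 3.2 m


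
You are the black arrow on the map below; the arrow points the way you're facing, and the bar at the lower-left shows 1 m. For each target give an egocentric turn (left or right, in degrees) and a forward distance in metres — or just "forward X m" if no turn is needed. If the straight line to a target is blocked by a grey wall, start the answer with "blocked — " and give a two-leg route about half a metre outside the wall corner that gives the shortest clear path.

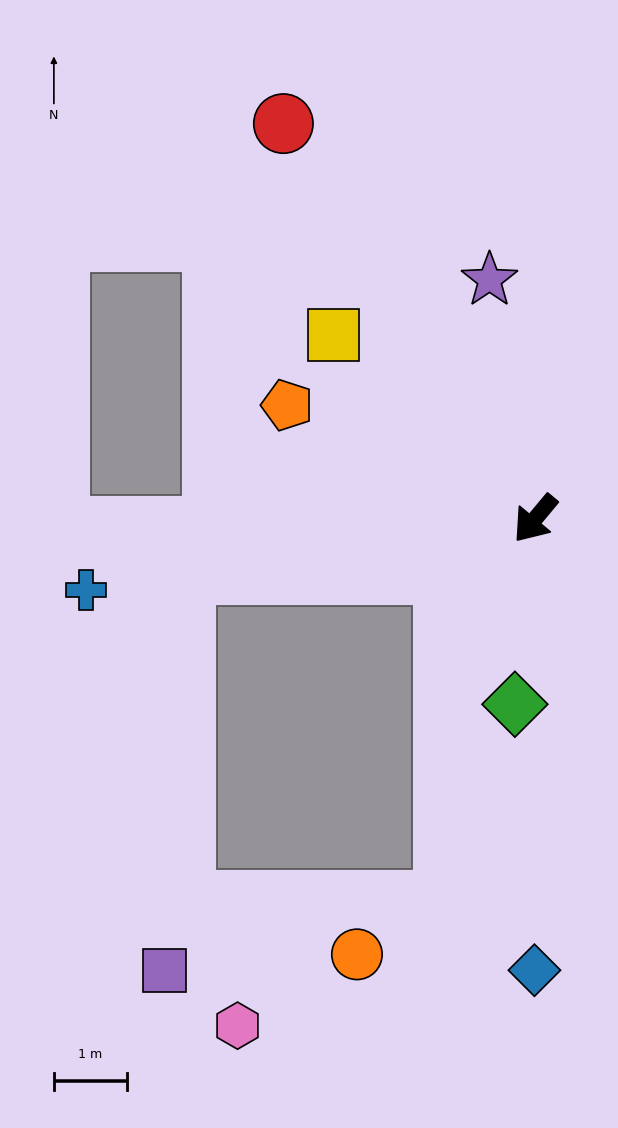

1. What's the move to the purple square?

blocked — turn right 41°, forward 4.9 m, then turn left 78°, forward 5.5 m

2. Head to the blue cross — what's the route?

turn right 41°, forward 6.2 m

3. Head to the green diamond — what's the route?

turn left 34°, forward 2.6 m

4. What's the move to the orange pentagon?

turn right 75°, forward 3.7 m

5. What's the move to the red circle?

turn right 108°, forward 6.4 m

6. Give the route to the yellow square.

turn right 93°, forward 3.7 m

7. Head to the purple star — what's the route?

turn right 129°, forward 3.3 m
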